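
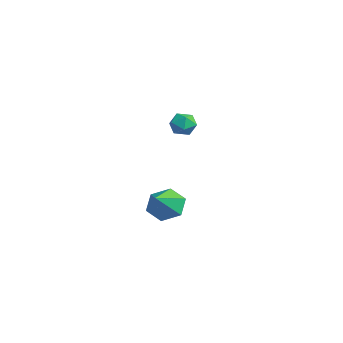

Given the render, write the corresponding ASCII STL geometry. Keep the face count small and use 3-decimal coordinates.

solid 
facet normal -0.634 0.521 -0.571
outer loop
vertex -1.671 -2.364 -4.405
vertex -2.068 -2.019 -3.65
vertex -1.358 -1.581 -4.038
endloop
endfacet
facet normal 0.908 -0.188 -0.374
outer loop
vertex -1.671 -2.364 -4.405
vertex -1.358 -1.581 -4.038
vertex -1.092 -2.821 -2.77
endloop
endfacet
facet normal -0.634 0.521 -0.572
outer loop
vertex -1.358 -1.581 -4.038
vertex -2.068 -2.019 -3.65
vertex -1.755 -1.235 -3.283
endloop
endfacet
facet normal 0.862 0.441 0.251
outer loop
vertex -1.358 -1.581 -4.038
vertex -1.755 -1.235 -3.283
vertex -1.092 -2.821 -2.77
endloop
endfacet
facet normal -0.634 0.521 -0.572
outer loop
vertex -1.755 -1.235 -3.283
vertex -2.068 -2.019 -3.65
vertex -2.465 -1.674 -2.896
endloop
endfacet
facet normal 0.244 0.389 0.888
outer loop
vertex -1.755 -1.235 -3.283
vertex -2.465 -1.674 -2.896
vertex -1.092 -2.821 -2.77
endloop
endfacet
facet normal -0.634 0.521 -0.572
outer loop
vertex -2.465 -1.674 -2.896
vertex -2.068 -2.019 -3.65
vertex -2.778 -2.457 -3.262
endloop
endfacet
facet normal -0.325 -0.291 0.900
outer loop
vertex -2.465 -1.674 -2.896
vertex -2.778 -2.457 -3.262
vertex -1.092 -2.821 -2.77
endloop
endfacet
facet normal -0.634 0.521 -0.571
outer loop
vertex -2.778 -2.457 -3.262
vertex -2.068 -2.019 -3.65
vertex -2.381 -2.802 -4.017
endloop
endfacet
facet normal -0.279 -0.920 0.274
outer loop
vertex -2.778 -2.457 -3.262
vertex -2.381 -2.802 -4.017
vertex -1.092 -2.821 -2.77
endloop
endfacet
facet normal -0.634 0.521 -0.571
outer loop
vertex -2.381 -2.802 -4.017
vertex -2.068 -2.019 -3.65
vertex -1.671 -2.364 -4.405
endloop
endfacet
facet normal 0.338 -0.869 -0.362
outer loop
vertex -2.381 -2.802 -4.017
vertex -1.671 -2.364 -4.405
vertex -1.092 -2.821 -2.77
endloop
endfacet
facet normal -0.007 0.169 0.986
outer loop
vertex 0.667 -1.807 2.427
vertex 0.508 -2.42 2.531
vertex 1.126 -2.249 2.506
endloop
endfacet
facet normal 0.461 0.596 0.658
outer loop
vertex 0.667 -1.807 2.427
vertex 1.126 -2.249 2.506
vertex 1.188 -1.798 2.054
endloop
endfacet
facet normal 0.106 0.980 0.171
outer loop
vertex 0.667 -1.807 2.427
vertex 1.188 -1.798 2.054
vertex 0.609 -1.691 1.799
endloop
endfacet
facet normal -0.581 0.789 0.199
outer loop
vertex 0.667 -1.807 2.427
vertex 0.609 -1.691 1.799
vertex 0.189 -2.075 2.094
endloop
endfacet
facet normal -0.651 0.288 0.702
outer loop
vertex 0.667 -1.807 2.427
vertex 0.189 -2.075 2.094
vertex 0.508 -2.42 2.531
endloop
endfacet
facet normal 0.932 0.184 0.312
outer loop
vertex 1.188 -1.798 2.054
vertex 1.126 -2.249 2.506
vertex 1.351 -2.405 1.926
endloop
endfacet
facet normal 0.175 -0.508 0.843
outer loop
vertex 1.126 -2.249 2.506
vertex 0.508 -2.42 2.531
vertex 0.931 -2.789 2.221
endloop
endfacet
facet normal -0.868 -0.314 0.385
outer loop
vertex 0.508 -2.42 2.531
vertex 0.189 -2.075 2.094
vertex 0.352 -2.682 1.966
endloop
endfacet
facet normal -0.755 0.498 -0.427
outer loop
vertex 0.189 -2.075 2.094
vertex 0.609 -1.691 1.799
vertex 0.414 -2.231 1.514
endloop
endfacet
facet normal 0.357 0.806 -0.472
outer loop
vertex 0.609 -1.691 1.799
vertex 1.188 -1.798 2.054
vertex 1.032 -2.06 1.489
endloop
endfacet
facet normal 0.581 -0.789 -0.199
outer loop
vertex 0.873 -2.673 1.593
vertex 1.351 -2.405 1.926
vertex 0.931 -2.789 2.221
endloop
endfacet
facet normal -0.106 -0.980 -0.171
outer loop
vertex 0.873 -2.673 1.593
vertex 0.931 -2.789 2.221
vertex 0.352 -2.682 1.966
endloop
endfacet
facet normal -0.461 -0.596 -0.658
outer loop
vertex 0.873 -2.673 1.593
vertex 0.352 -2.682 1.966
vertex 0.414 -2.231 1.514
endloop
endfacet
facet normal 0.007 -0.169 -0.986
outer loop
vertex 0.873 -2.673 1.593
vertex 0.414 -2.231 1.514
vertex 1.032 -2.06 1.489
endloop
endfacet
facet normal 0.651 -0.288 -0.702
outer loop
vertex 0.873 -2.673 1.593
vertex 1.032 -2.06 1.489
vertex 1.351 -2.405 1.926
endloop
endfacet
facet normal 0.755 -0.498 0.427
outer loop
vertex 0.931 -2.789 2.221
vertex 1.351 -2.405 1.926
vertex 1.126 -2.249 2.506
endloop
endfacet
facet normal -0.357 -0.806 0.472
outer loop
vertex 0.352 -2.682 1.966
vertex 0.931 -2.789 2.221
vertex 0.508 -2.42 2.531
endloop
endfacet
facet normal -0.932 -0.184 -0.312
outer loop
vertex 0.414 -2.231 1.514
vertex 0.352 -2.682 1.966
vertex 0.189 -2.075 2.094
endloop
endfacet
facet normal -0.175 0.508 -0.843
outer loop
vertex 1.032 -2.06 1.489
vertex 0.414 -2.231 1.514
vertex 0.609 -1.691 1.799
endloop
endfacet
facet normal 0.868 0.314 -0.385
outer loop
vertex 1.351 -2.405 1.926
vertex 1.032 -2.06 1.489
vertex 1.188 -1.798 2.054
endloop
endfacet

endsolid


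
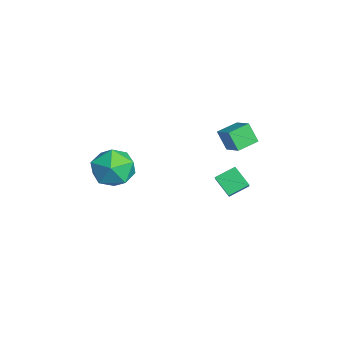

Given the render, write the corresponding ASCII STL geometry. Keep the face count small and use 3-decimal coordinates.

solid 
facet normal -0.388 -0.324 0.863
outer loop
vertex -3.12 1.374 -0.315
vertex -3.571 2.425 -0.123
vertex -4.131 1.046 -0.893
endloop
endfacet
facet normal 0.389 -0.906 -0.165
outer loop
vertex -3.689 1.415 -1.877
vertex -3.12 1.374 -0.315
vertex -4.131 1.046 -0.893
endloop
endfacet
facet normal -0.388 -0.324 0.863
outer loop
vertex -4.131 1.046 -0.893
vertex -3.571 2.425 -0.123
vertex -4.582 2.097 -0.701
endloop
endfacet
facet normal -0.836 -0.271 -0.477
outer loop
vertex -4.582 2.097 -0.701
vertex -3.689 1.415 -1.877
vertex -4.131 1.046 -0.893
endloop
endfacet
facet normal 0.836 0.271 0.477
outer loop
vertex -3.12 1.374 -0.315
vertex -3.129 2.794 -1.107
vertex -3.571 2.425 -0.123
endloop
endfacet
facet normal 0.389 -0.906 -0.165
outer loop
vertex -2.678 1.743 -1.299
vertex -3.12 1.374 -0.315
vertex -3.689 1.415 -1.877
endloop
endfacet
facet normal 0.836 0.271 0.477
outer loop
vertex -2.678 1.743 -1.299
vertex -3.129 2.794 -1.107
vertex -3.12 1.374 -0.315
endloop
endfacet
facet normal -0.389 0.906 0.165
outer loop
vertex -3.571 2.425 -0.123
vertex -3.129 2.794 -1.107
vertex -4.582 2.097 -0.701
endloop
endfacet
facet normal -0.836 -0.271 -0.477
outer loop
vertex -4.14 2.466 -1.685
vertex -3.689 1.415 -1.877
vertex -4.582 2.097 -0.701
endloop
endfacet
facet normal -0.389 0.906 0.165
outer loop
vertex -4.582 2.097 -0.701
vertex -3.129 2.794 -1.107
vertex -4.14 2.466 -1.685
endloop
endfacet
facet normal 0.388 0.324 -0.863
outer loop
vertex -4.14 2.466 -1.685
vertex -2.678 1.743 -1.299
vertex -3.689 1.415 -1.877
endloop
endfacet
facet normal 0.388 0.324 -0.863
outer loop
vertex -3.129 2.794 -1.107
vertex -2.678 1.743 -1.299
vertex -4.14 2.466 -1.685
endloop
endfacet
facet normal -0.642 -0.418 0.643
outer loop
vertex -2.134 0.52 -2.615
vertex -2.3 1.517 -2.133
vertex -3.631 0.881 -3.876
endloop
endfacet
facet normal 0.148 -0.890 -0.431
outer loop
vertex -2.86 1.383 -4.647
vertex -2.134 0.52 -2.615
vertex -3.631 0.881 -3.876
endloop
endfacet
facet normal -0.642 -0.418 0.643
outer loop
vertex -3.631 0.881 -3.876
vertex -2.3 1.517 -2.133
vertex -3.797 1.878 -3.394
endloop
endfacet
facet normal -0.752 0.181 -0.634
outer loop
vertex -3.797 1.878 -3.394
vertex -2.86 1.383 -4.647
vertex -3.631 0.881 -3.876
endloop
endfacet
facet normal 0.752 -0.181 0.634
outer loop
vertex -2.134 0.52 -2.615
vertex -1.529 2.019 -2.904
vertex -2.3 1.517 -2.133
endloop
endfacet
facet normal 0.148 -0.890 -0.431
outer loop
vertex -1.363 1.022 -3.386
vertex -2.134 0.52 -2.615
vertex -2.86 1.383 -4.647
endloop
endfacet
facet normal 0.752 -0.181 0.634
outer loop
vertex -1.363 1.022 -3.386
vertex -1.529 2.019 -2.904
vertex -2.134 0.52 -2.615
endloop
endfacet
facet normal -0.148 0.890 0.431
outer loop
vertex -2.3 1.517 -2.133
vertex -1.529 2.019 -2.904
vertex -3.797 1.878 -3.394
endloop
endfacet
facet normal -0.752 0.181 -0.634
outer loop
vertex -3.026 2.38 -4.165
vertex -2.86 1.383 -4.647
vertex -3.797 1.878 -3.394
endloop
endfacet
facet normal -0.148 0.890 0.431
outer loop
vertex -3.797 1.878 -3.394
vertex -1.529 2.019 -2.904
vertex -3.026 2.38 -4.165
endloop
endfacet
facet normal 0.642 0.418 -0.643
outer loop
vertex -3.026 2.38 -4.165
vertex -1.363 1.022 -3.386
vertex -2.86 1.383 -4.647
endloop
endfacet
facet normal 0.642 0.418 -0.643
outer loop
vertex -1.529 2.019 -2.904
vertex -1.363 1.022 -3.386
vertex -3.026 2.38 -4.165
endloop
endfacet
facet normal -0.703 0.134 0.698
outer loop
vertex -4.652 -3.14 -2.167
vertex -4.934 -4.336 -2.222
vertex -4.076 -3.941 -1.433
endloop
endfacet
facet normal -0.168 0.598 0.784
outer loop
vertex -4.652 -3.14 -2.167
vertex -4.076 -3.941 -1.433
vertex -3.44 -3.042 -1.982
endloop
endfacet
facet normal -0.107 0.977 0.183
outer loop
vertex -4.652 -3.14 -2.167
vertex -3.44 -3.042 -1.982
vertex -3.905 -2.882 -3.11
endloop
endfacet
facet normal -0.604 0.748 -0.274
outer loop
vertex -4.652 -3.14 -2.167
vertex -3.905 -2.882 -3.11
vertex -4.828 -3.681 -3.258
endloop
endfacet
facet normal -0.973 0.227 0.044
outer loop
vertex -4.652 -3.14 -2.167
vertex -4.828 -3.681 -3.258
vertex -4.934 -4.336 -2.222
endloop
endfacet
facet normal 0.435 0.225 0.872
outer loop
vertex -3.44 -3.042 -1.982
vertex -4.076 -3.941 -1.433
vertex -2.972 -4.179 -1.922
endloop
endfacet
facet normal -0.432 -0.526 0.733
outer loop
vertex -4.076 -3.941 -1.433
vertex -4.934 -4.336 -2.222
vertex -3.895 -4.978 -2.07
endloop
endfacet
facet normal -0.868 -0.375 -0.326
outer loop
vertex -4.934 -4.336 -2.222
vertex -4.828 -3.681 -3.258
vertex -4.36 -4.818 -3.198
endloop
endfacet
facet normal -0.271 0.469 -0.841
outer loop
vertex -4.828 -3.681 -3.258
vertex -3.905 -2.882 -3.11
vertex -3.724 -3.919 -3.747
endloop
endfacet
facet normal 0.534 0.840 -0.101
outer loop
vertex -3.905 -2.882 -3.11
vertex -3.44 -3.042 -1.982
vertex -2.866 -3.524 -2.958
endloop
endfacet
facet normal 0.604 -0.748 0.274
outer loop
vertex -3.148 -4.72 -3.013
vertex -2.972 -4.179 -1.922
vertex -3.895 -4.978 -2.07
endloop
endfacet
facet normal 0.107 -0.977 -0.183
outer loop
vertex -3.148 -4.72 -3.013
vertex -3.895 -4.978 -2.07
vertex -4.36 -4.818 -3.198
endloop
endfacet
facet normal 0.168 -0.598 -0.784
outer loop
vertex -3.148 -4.72 -3.013
vertex -4.36 -4.818 -3.198
vertex -3.724 -3.919 -3.747
endloop
endfacet
facet normal 0.703 -0.134 -0.698
outer loop
vertex -3.148 -4.72 -3.013
vertex -3.724 -3.919 -3.747
vertex -2.866 -3.524 -2.958
endloop
endfacet
facet normal 0.973 -0.227 -0.044
outer loop
vertex -3.148 -4.72 -3.013
vertex -2.866 -3.524 -2.958
vertex -2.972 -4.179 -1.922
endloop
endfacet
facet normal 0.271 -0.469 0.841
outer loop
vertex -3.895 -4.978 -2.07
vertex -2.972 -4.179 -1.922
vertex -4.076 -3.941 -1.433
endloop
endfacet
facet normal -0.534 -0.840 0.101
outer loop
vertex -4.36 -4.818 -3.198
vertex -3.895 -4.978 -2.07
vertex -4.934 -4.336 -2.222
endloop
endfacet
facet normal -0.435 -0.225 -0.872
outer loop
vertex -3.724 -3.919 -3.747
vertex -4.36 -4.818 -3.198
vertex -4.828 -3.681 -3.258
endloop
endfacet
facet normal 0.432 0.526 -0.733
outer loop
vertex -2.866 -3.524 -2.958
vertex -3.724 -3.919 -3.747
vertex -3.905 -2.882 -3.11
endloop
endfacet
facet normal 0.868 0.375 0.326
outer loop
vertex -2.972 -4.179 -1.922
vertex -2.866 -3.524 -2.958
vertex -3.44 -3.042 -1.982
endloop
endfacet

endsolid


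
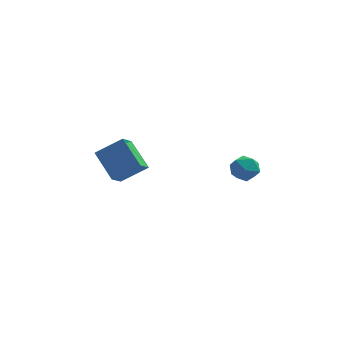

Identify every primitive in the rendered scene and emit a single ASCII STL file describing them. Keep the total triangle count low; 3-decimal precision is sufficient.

solid 
facet normal -0.671 0.428 0.605
outer loop
vertex 2.675 0.072 -2.083
vertex 2.957 -0.45 -1.401
vertex 3.343 0.355 -1.543
endloop
endfacet
facet normal -0.456 0.884 0.101
outer loop
vertex 2.675 0.072 -2.083
vertex 3.343 0.355 -1.543
vertex 3.397 0.485 -2.437
endloop
endfacet
facet normal -0.602 0.594 -0.534
outer loop
vertex 2.675 0.072 -2.083
vertex 3.397 0.485 -2.437
vertex 3.045 -0.24 -2.846
endloop
endfacet
facet normal -0.906 -0.041 -0.422
outer loop
vertex 2.675 0.072 -2.083
vertex 3.045 -0.24 -2.846
vertex 2.773 -0.818 -2.206
endloop
endfacet
facet normal -0.949 -0.143 0.282
outer loop
vertex 2.675 0.072 -2.083
vertex 2.773 -0.818 -2.206
vertex 2.957 -0.45 -1.401
endloop
endfacet
facet normal 0.252 0.955 0.154
outer loop
vertex 3.397 0.485 -2.437
vertex 3.343 0.355 -1.543
vertex 4.127 0.218 -1.974
endloop
endfacet
facet normal -0.094 0.217 0.972
outer loop
vertex 3.343 0.355 -1.543
vertex 2.957 -0.45 -1.401
vertex 3.855 -0.36 -1.334
endloop
endfacet
facet normal -0.544 -0.709 0.449
outer loop
vertex 2.957 -0.45 -1.401
vertex 2.773 -0.818 -2.206
vertex 3.503 -1.085 -1.743
endloop
endfacet
facet normal -0.475 -0.543 -0.692
outer loop
vertex 2.773 -0.818 -2.206
vertex 3.045 -0.24 -2.846
vertex 3.557 -0.955 -2.637
endloop
endfacet
facet normal 0.017 0.485 -0.874
outer loop
vertex 3.045 -0.24 -2.846
vertex 3.397 0.485 -2.437
vertex 3.943 -0.15 -2.779
endloop
endfacet
facet normal 0.906 0.041 0.422
outer loop
vertex 4.225 -0.672 -2.097
vertex 4.127 0.218 -1.974
vertex 3.855 -0.36 -1.334
endloop
endfacet
facet normal 0.602 -0.594 0.534
outer loop
vertex 4.225 -0.672 -2.097
vertex 3.855 -0.36 -1.334
vertex 3.503 -1.085 -1.743
endloop
endfacet
facet normal 0.456 -0.884 -0.101
outer loop
vertex 4.225 -0.672 -2.097
vertex 3.503 -1.085 -1.743
vertex 3.557 -0.955 -2.637
endloop
endfacet
facet normal 0.671 -0.428 -0.605
outer loop
vertex 4.225 -0.672 -2.097
vertex 3.557 -0.955 -2.637
vertex 3.943 -0.15 -2.779
endloop
endfacet
facet normal 0.949 0.143 -0.282
outer loop
vertex 4.225 -0.672 -2.097
vertex 3.943 -0.15 -2.779
vertex 4.127 0.218 -1.974
endloop
endfacet
facet normal 0.475 0.543 0.692
outer loop
vertex 3.855 -0.36 -1.334
vertex 4.127 0.218 -1.974
vertex 3.343 0.355 -1.543
endloop
endfacet
facet normal -0.017 -0.485 0.874
outer loop
vertex 3.503 -1.085 -1.743
vertex 3.855 -0.36 -1.334
vertex 2.957 -0.45 -1.401
endloop
endfacet
facet normal -0.252 -0.955 -0.154
outer loop
vertex 3.557 -0.955 -2.637
vertex 3.503 -1.085 -1.743
vertex 2.773 -0.818 -2.206
endloop
endfacet
facet normal 0.094 -0.217 -0.972
outer loop
vertex 3.943 -0.15 -2.779
vertex 3.557 -0.955 -2.637
vertex 3.045 -0.24 -2.846
endloop
endfacet
facet normal 0.544 0.709 -0.449
outer loop
vertex 4.127 0.218 -1.974
vertex 3.943 -0.15 -2.779
vertex 3.397 0.485 -2.437
endloop
endfacet
facet normal -0.823 -0.126 -0.554
outer loop
vertex -4.535 2.652 -2.972
vertex -4.156 3.662 -3.766
vertex -3.526 1.331 -4.171
endloop
endfacet
facet normal -0.283 -0.754 0.593
outer loop
vertex -2.044 1.558 -3.174
vertex -4.535 2.652 -2.972
vertex -3.526 1.331 -4.171
endloop
endfacet
facet normal -0.823 -0.126 -0.554
outer loop
vertex -3.526 1.331 -4.171
vertex -4.156 3.662 -3.766
vertex -3.146 2.341 -4.965
endloop
endfacet
facet normal 0.492 -0.645 -0.585
outer loop
vertex -3.146 2.341 -4.965
vertex -2.044 1.558 -3.174
vertex -3.526 1.331 -4.171
endloop
endfacet
facet normal -0.492 0.645 0.585
outer loop
vertex -4.535 2.652 -2.972
vertex -2.674 3.889 -2.769
vertex -4.156 3.662 -3.766
endloop
endfacet
facet normal -0.283 -0.754 0.592
outer loop
vertex -3.054 2.879 -1.975
vertex -4.535 2.652 -2.972
vertex -2.044 1.558 -3.174
endloop
endfacet
facet normal -0.492 0.645 0.585
outer loop
vertex -3.054 2.879 -1.975
vertex -2.674 3.889 -2.769
vertex -4.535 2.652 -2.972
endloop
endfacet
facet normal 0.283 0.754 -0.592
outer loop
vertex -4.156 3.662 -3.766
vertex -2.674 3.889 -2.769
vertex -3.146 2.341 -4.965
endloop
endfacet
facet normal 0.492 -0.645 -0.585
outer loop
vertex -1.665 2.568 -3.968
vertex -2.044 1.558 -3.174
vertex -3.146 2.341 -4.965
endloop
endfacet
facet normal 0.283 0.754 -0.592
outer loop
vertex -3.146 2.341 -4.965
vertex -2.674 3.889 -2.769
vertex -1.665 2.568 -3.968
endloop
endfacet
facet normal 0.823 0.127 0.554
outer loop
vertex -1.665 2.568 -3.968
vertex -3.054 2.879 -1.975
vertex -2.044 1.558 -3.174
endloop
endfacet
facet normal 0.823 0.126 0.554
outer loop
vertex -2.674 3.889 -2.769
vertex -3.054 2.879 -1.975
vertex -1.665 2.568 -3.968
endloop
endfacet

endsolid


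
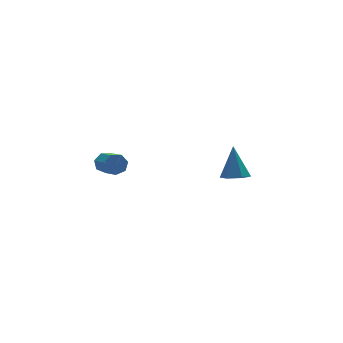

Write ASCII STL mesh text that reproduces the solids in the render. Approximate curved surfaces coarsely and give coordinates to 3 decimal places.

solid 
facet normal -0.137 -0.421 -0.897
outer loop
vertex 4.263 1.712 -3.817
vertex 3.733 1.442 -3.609
vertex 3.713 2.013 -3.874
endloop
endfacet
facet normal 0.486 0.867 -0.113
outer loop
vertex 4.263 1.712 -3.817
vertex 3.713 2.013 -3.874
vertex 3.947 2.098 -2.211
endloop
endfacet
facet normal -0.136 -0.421 -0.897
outer loop
vertex 3.713 2.013 -3.874
vertex 3.733 1.442 -3.609
vertex 3.183 1.743 -3.667
endloop
endfacet
facet normal -0.448 0.894 0.017
outer loop
vertex 3.713 2.013 -3.874
vertex 3.183 1.743 -3.667
vertex 3.947 2.098 -2.211
endloop
endfacet
facet normal -0.136 -0.421 -0.897
outer loop
vertex 3.183 1.743 -3.667
vertex 3.733 1.442 -3.609
vertex 3.203 1.172 -3.402
endloop
endfacet
facet normal -0.889 0.167 0.426
outer loop
vertex 3.183 1.743 -3.667
vertex 3.203 1.172 -3.402
vertex 3.947 2.098 -2.211
endloop
endfacet
facet normal -0.137 -0.420 -0.897
outer loop
vertex 3.203 1.172 -3.402
vertex 3.733 1.442 -3.609
vertex 3.753 0.871 -3.345
endloop
endfacet
facet normal -0.395 -0.589 0.705
outer loop
vertex 3.203 1.172 -3.402
vertex 3.753 0.871 -3.345
vertex 3.947 2.098 -2.211
endloop
endfacet
facet normal -0.137 -0.420 -0.897
outer loop
vertex 3.753 0.871 -3.345
vertex 3.733 1.442 -3.609
vertex 4.283 1.14 -3.552
endloop
endfacet
facet normal 0.538 -0.617 0.575
outer loop
vertex 3.753 0.871 -3.345
vertex 4.283 1.14 -3.552
vertex 3.947 2.098 -2.211
endloop
endfacet
facet normal -0.138 -0.420 -0.897
outer loop
vertex 4.283 1.14 -3.552
vertex 3.733 1.442 -3.609
vertex 4.263 1.712 -3.817
endloop
endfacet
facet normal 0.980 0.111 0.166
outer loop
vertex 4.283 1.14 -3.552
vertex 4.263 1.712 -3.817
vertex 3.947 2.098 -2.211
endloop
endfacet
facet normal 0.003 0.908 -0.420
outer loop
vertex -1.561 1.351 -1.683
vertex -1.879 1.514 -1.333
vertex -1.379 1.516 -1.325
endloop
endfacet
facet normal 0.908 -0.178 -0.380
outer loop
vertex -1.561 1.351 -1.683
vertex -1.379 1.516 -1.325
vertex -1.563 0.344 -1.217
endloop
endfacet
facet normal 0.908 -0.178 -0.380
outer loop
vertex -1.563 0.344 -1.217
vertex -1.379 1.516 -1.325
vertex -1.381 0.509 -0.859
endloop
endfacet
facet normal -0.001 -0.908 0.419
outer loop
vertex -1.563 0.344 -1.217
vertex -1.381 0.509 -0.859
vertex -1.881 0.506 -0.867
endloop
endfacet
facet normal 0.003 0.908 -0.420
outer loop
vertex -1.379 1.516 -1.325
vertex -1.879 1.514 -1.333
vertex -1.573 1.679 -0.974
endloop
endfacet
facet normal 0.894 0.187 0.407
outer loop
vertex -1.379 1.516 -1.325
vertex -1.573 1.679 -0.974
vertex -1.381 0.509 -0.859
endloop
endfacet
facet normal 0.893 0.187 0.408
outer loop
vertex -1.381 0.509 -0.859
vertex -1.573 1.679 -0.974
vertex -1.576 0.672 -0.507
endloop
endfacet
facet normal -0.001 -0.908 0.420
outer loop
vertex -1.381 0.509 -0.859
vertex -1.576 0.672 -0.507
vertex -1.881 0.506 -0.867
endloop
endfacet
facet normal 0.003 0.908 -0.420
outer loop
vertex -1.573 1.679 -0.974
vertex -1.879 1.514 -1.333
vertex -1.998 1.718 -0.893
endloop
endfacet
facet normal 0.207 0.411 0.888
outer loop
vertex -1.573 1.679 -0.974
vertex -1.998 1.718 -0.893
vertex -1.576 0.672 -0.507
endloop
endfacet
facet normal 0.207 0.411 0.888
outer loop
vertex -1.576 0.672 -0.507
vertex -1.998 1.718 -0.893
vertex -2.0 0.711 -0.426
endloop
endfacet
facet normal -0.003 -0.907 0.421
outer loop
vertex -1.576 0.672 -0.507
vertex -2.0 0.711 -0.426
vertex -1.881 0.506 -0.867
endloop
endfacet
facet normal 0.002 0.907 -0.420
outer loop
vertex -1.998 1.718 -0.893
vertex -1.879 1.514 -1.333
vertex -2.333 1.603 -1.143
endloop
endfacet
facet normal -0.635 0.326 0.701
outer loop
vertex -1.998 1.718 -0.893
vertex -2.333 1.603 -1.143
vertex -2.0 0.711 -0.426
endloop
endfacet
facet normal -0.637 0.325 0.700
outer loop
vertex -2.0 0.711 -0.426
vertex -2.333 1.603 -1.143
vertex -2.335 0.595 -0.677
endloop
endfacet
facet normal -0.002 -0.907 0.421
outer loop
vertex -2.0 0.711 -0.426
vertex -2.335 0.595 -0.677
vertex -1.881 0.506 -0.867
endloop
endfacet
facet normal 0.002 0.907 -0.421
outer loop
vertex -2.333 1.603 -1.143
vertex -1.879 1.514 -1.333
vertex -2.326 1.42 -1.537
endloop
endfacet
facet normal -1.000 -0.005 -0.015
outer loop
vertex -2.333 1.603 -1.143
vertex -2.326 1.42 -1.537
vertex -2.335 0.595 -0.677
endloop
endfacet
facet normal -1.000 -0.005 -0.015
outer loop
vertex -2.335 0.595 -0.677
vertex -2.326 1.42 -1.537
vertex -2.328 0.413 -1.071
endloop
endfacet
facet normal -0.002 -0.908 0.419
outer loop
vertex -2.335 0.595 -0.677
vertex -2.328 0.413 -1.071
vertex -1.881 0.506 -0.867
endloop
endfacet
facet normal 0.001 0.907 -0.421
outer loop
vertex -2.326 1.42 -1.537
vertex -1.879 1.514 -1.333
vertex -1.982 1.308 -1.777
endloop
endfacet
facet normal -0.610 -0.332 -0.720
outer loop
vertex -2.326 1.42 -1.537
vertex -1.982 1.308 -1.777
vertex -2.328 0.413 -1.071
endloop
endfacet
facet normal -0.611 -0.331 -0.719
outer loop
vertex -2.328 0.413 -1.071
vertex -1.982 1.308 -1.777
vertex -1.985 0.301 -1.311
endloop
endfacet
facet normal -0.003 -0.908 0.420
outer loop
vertex -2.328 0.413 -1.071
vertex -1.985 0.301 -1.311
vertex -1.881 0.506 -0.867
endloop
endfacet
facet normal 0.001 0.907 -0.421
outer loop
vertex -1.982 1.308 -1.777
vertex -1.879 1.514 -1.333
vertex -1.561 1.351 -1.683
endloop
endfacet
facet normal 0.238 -0.408 -0.881
outer loop
vertex -1.982 1.308 -1.777
vertex -1.561 1.351 -1.683
vertex -1.985 0.301 -1.311
endloop
endfacet
facet normal 0.238 -0.408 -0.881
outer loop
vertex -1.985 0.301 -1.311
vertex -1.561 1.351 -1.683
vertex -1.563 0.344 -1.217
endloop
endfacet
facet normal -0.001 -0.908 0.419
outer loop
vertex -1.985 0.301 -1.311
vertex -1.563 0.344 -1.217
vertex -1.881 0.506 -0.867
endloop
endfacet

endsolid


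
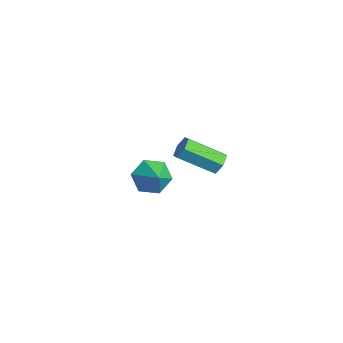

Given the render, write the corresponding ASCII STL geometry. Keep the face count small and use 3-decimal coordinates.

solid 
facet normal 0.375 0.769 -0.518
outer loop
vertex 4.346 4.126 3.575
vertex 3.838 4.192 3.305
vertex 3.941 4.475 3.8
endloop
endfacet
facet normal 0.610 0.216 0.763
outer loop
vertex 4.346 4.126 3.575
vertex 3.941 4.475 3.8
vertex 3.671 2.742 4.506
endloop
endfacet
facet normal 0.610 0.216 0.763
outer loop
vertex 3.671 2.742 4.506
vertex 3.941 4.475 3.8
vertex 3.266 3.091 4.731
endloop
endfacet
facet normal -0.375 -0.769 0.517
outer loop
vertex 3.671 2.742 4.506
vertex 3.266 3.091 4.731
vertex 3.162 2.808 4.235
endloop
endfacet
facet normal 0.376 0.769 -0.518
outer loop
vertex 3.941 4.475 3.8
vertex 3.838 4.192 3.305
vertex 3.433 4.541 3.529
endloop
endfacet
facet normal -0.301 0.629 0.717
outer loop
vertex 3.941 4.475 3.8
vertex 3.433 4.541 3.529
vertex 3.266 3.091 4.731
endloop
endfacet
facet normal -0.300 0.629 0.717
outer loop
vertex 3.266 3.091 4.731
vertex 3.433 4.541 3.529
vertex 2.757 3.157 4.46
endloop
endfacet
facet normal -0.375 -0.769 0.517
outer loop
vertex 3.266 3.091 4.731
vertex 2.757 3.157 4.46
vertex 3.162 2.808 4.235
endloop
endfacet
facet normal 0.376 0.768 -0.518
outer loop
vertex 3.433 4.541 3.529
vertex 3.838 4.192 3.305
vertex 3.329 4.258 3.034
endloop
endfacet
facet normal -0.909 0.414 -0.045
outer loop
vertex 3.433 4.541 3.529
vertex 3.329 4.258 3.034
vertex 2.757 3.157 4.46
endloop
endfacet
facet normal -0.910 0.412 -0.046
outer loop
vertex 2.757 3.157 4.46
vertex 3.329 4.258 3.034
vertex 2.654 2.874 3.965
endloop
endfacet
facet normal -0.375 -0.769 0.518
outer loop
vertex 2.757 3.157 4.46
vertex 2.654 2.874 3.965
vertex 3.162 2.808 4.235
endloop
endfacet
facet normal 0.375 0.769 -0.517
outer loop
vertex 3.329 4.258 3.034
vertex 3.838 4.192 3.305
vertex 3.734 3.909 2.809
endloop
endfacet
facet normal -0.610 -0.216 -0.763
outer loop
vertex 3.329 4.258 3.034
vertex 3.734 3.909 2.809
vertex 2.654 2.874 3.965
endloop
endfacet
facet normal -0.610 -0.216 -0.763
outer loop
vertex 2.654 2.874 3.965
vertex 3.734 3.909 2.809
vertex 3.059 2.525 3.74
endloop
endfacet
facet normal -0.375 -0.769 0.518
outer loop
vertex 2.654 2.874 3.965
vertex 3.059 2.525 3.74
vertex 3.162 2.808 4.235
endloop
endfacet
facet normal 0.375 0.769 -0.517
outer loop
vertex 3.734 3.909 2.809
vertex 3.838 4.192 3.305
vertex 4.243 3.843 3.08
endloop
endfacet
facet normal 0.300 -0.629 -0.717
outer loop
vertex 3.734 3.909 2.809
vertex 4.243 3.843 3.08
vertex 3.059 2.525 3.74
endloop
endfacet
facet normal 0.301 -0.629 -0.717
outer loop
vertex 3.059 2.525 3.74
vertex 4.243 3.843 3.08
vertex 3.567 2.459 4.011
endloop
endfacet
facet normal -0.376 -0.769 0.518
outer loop
vertex 3.059 2.525 3.74
vertex 3.567 2.459 4.011
vertex 3.162 2.808 4.235
endloop
endfacet
facet normal 0.375 0.769 -0.518
outer loop
vertex 4.243 3.843 3.08
vertex 3.838 4.192 3.305
vertex 4.346 4.126 3.575
endloop
endfacet
facet normal 0.910 -0.413 0.047
outer loop
vertex 4.243 3.843 3.08
vertex 4.346 4.126 3.575
vertex 3.567 2.459 4.011
endloop
endfacet
facet normal 0.910 -0.413 0.045
outer loop
vertex 3.567 2.459 4.011
vertex 4.346 4.126 3.575
vertex 3.671 2.742 4.506
endloop
endfacet
facet normal -0.376 -0.768 0.518
outer loop
vertex 3.567 2.459 4.011
vertex 3.671 2.742 4.506
vertex 3.162 2.808 4.235
endloop
endfacet
facet normal -0.829 0.040 -0.558
outer loop
vertex -1.193 3.673 -2.233
vertex -1.722 3.525 -1.457
vertex -1.502 4.411 -1.72
endloop
endfacet
facet normal 0.842 0.497 -0.208
outer loop
vertex -1.193 3.673 -2.233
vertex -1.502 4.411 -1.72
vertex -0.718 3.475 -0.783
endloop
endfacet
facet normal -0.830 0.041 -0.557
outer loop
vertex -1.502 4.411 -1.72
vertex -1.722 3.525 -1.457
vertex -2.03 4.263 -0.944
endloop
endfacet
facet normal 0.423 0.793 0.439
outer loop
vertex -1.502 4.411 -1.72
vertex -2.03 4.263 -0.944
vertex -0.718 3.475 -0.783
endloop
endfacet
facet normal -0.829 0.041 -0.557
outer loop
vertex -2.03 4.263 -0.944
vertex -1.722 3.525 -1.457
vertex -2.25 3.377 -0.682
endloop
endfacet
facet normal 0.046 0.273 0.961
outer loop
vertex -2.03 4.263 -0.944
vertex -2.25 3.377 -0.682
vertex -0.718 3.475 -0.783
endloop
endfacet
facet normal -0.829 0.041 -0.557
outer loop
vertex -2.25 3.377 -0.682
vertex -1.722 3.525 -1.457
vertex -1.942 2.639 -1.194
endloop
endfacet
facet normal 0.090 -0.542 0.835
outer loop
vertex -2.25 3.377 -0.682
vertex -1.942 2.639 -1.194
vertex -0.718 3.475 -0.783
endloop
endfacet
facet normal -0.830 0.041 -0.557
outer loop
vertex -1.942 2.639 -1.194
vertex -1.722 3.525 -1.457
vertex -1.414 2.787 -1.97
endloop
endfacet
facet normal 0.510 -0.839 0.187
outer loop
vertex -1.942 2.639 -1.194
vertex -1.414 2.787 -1.97
vertex -0.718 3.475 -0.783
endloop
endfacet
facet normal -0.829 0.041 -0.557
outer loop
vertex -1.414 2.787 -1.97
vertex -1.722 3.525 -1.457
vertex -1.193 3.673 -2.233
endloop
endfacet
facet normal 0.886 -0.320 -0.334
outer loop
vertex -1.414 2.787 -1.97
vertex -1.193 3.673 -2.233
vertex -0.718 3.475 -0.783
endloop
endfacet

endsolid


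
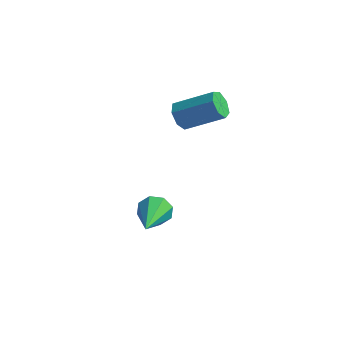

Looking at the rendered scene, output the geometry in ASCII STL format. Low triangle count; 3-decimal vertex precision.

solid 
facet normal -0.844 -0.220 -0.489
outer loop
vertex 1.712 -0.722 1.662
vertex 1.387 -0.396 2.077
vertex 1.643 -0.201 1.547
endloop
endfacet
facet normal 0.520 -0.118 -0.846
outer loop
vertex 1.712 -0.722 1.662
vertex 1.643 -0.201 1.547
vertex 3.139 -0.349 2.488
endloop
endfacet
facet normal 0.520 -0.117 -0.846
outer loop
vertex 3.139 -0.349 2.488
vertex 1.643 -0.201 1.547
vertex 3.069 0.172 2.373
endloop
endfacet
facet normal 0.844 0.221 0.489
outer loop
vertex 3.139 -0.349 2.488
vertex 3.069 0.172 2.373
vertex 2.813 -0.024 2.903
endloop
endfacet
facet normal -0.844 -0.221 -0.489
outer loop
vertex 1.643 -0.201 1.547
vertex 1.387 -0.396 2.077
vertex 1.38 0.173 1.832
endloop
endfacet
facet normal 0.223 0.685 -0.694
outer loop
vertex 1.643 -0.201 1.547
vertex 1.38 0.173 1.832
vertex 3.069 0.172 2.373
endloop
endfacet
facet normal 0.223 0.685 -0.694
outer loop
vertex 3.069 0.172 2.373
vertex 1.38 0.173 1.832
vertex 2.806 0.546 2.658
endloop
endfacet
facet normal 0.844 0.221 0.489
outer loop
vertex 3.069 0.172 2.373
vertex 2.806 0.546 2.658
vertex 2.813 -0.024 2.903
endloop
endfacet
facet normal -0.844 -0.221 -0.488
outer loop
vertex 1.38 0.173 1.832
vertex 1.387 -0.396 2.077
vertex 1.123 0.118 2.301
endloop
endfacet
facet normal -0.243 0.970 -0.019
outer loop
vertex 1.38 0.173 1.832
vertex 1.123 0.118 2.301
vertex 2.806 0.546 2.658
endloop
endfacet
facet normal -0.243 0.970 -0.019
outer loop
vertex 2.806 0.546 2.658
vertex 1.123 0.118 2.301
vertex 2.549 0.491 3.127
endloop
endfacet
facet normal 0.844 0.220 0.488
outer loop
vertex 2.806 0.546 2.658
vertex 2.549 0.491 3.127
vertex 2.813 -0.024 2.903
endloop
endfacet
facet normal -0.844 -0.220 -0.490
outer loop
vertex 1.123 0.118 2.301
vertex 1.387 -0.396 2.077
vertex 1.064 -0.324 2.601
endloop
endfacet
facet normal -0.525 0.525 0.670
outer loop
vertex 1.123 0.118 2.301
vertex 1.064 -0.324 2.601
vertex 2.549 0.491 3.127
endloop
endfacet
facet normal -0.525 0.525 0.670
outer loop
vertex 2.549 0.491 3.127
vertex 1.064 -0.324 2.601
vertex 2.49 0.048 3.428
endloop
endfacet
facet normal 0.844 0.220 0.489
outer loop
vertex 2.549 0.491 3.127
vertex 2.49 0.048 3.428
vertex 2.813 -0.024 2.903
endloop
endfacet
facet normal -0.843 -0.221 -0.489
outer loop
vertex 1.064 -0.324 2.601
vertex 1.387 -0.396 2.077
vertex 1.249 -0.821 2.507
endloop
endfacet
facet normal -0.413 -0.315 0.854
outer loop
vertex 1.064 -0.324 2.601
vertex 1.249 -0.821 2.507
vertex 2.49 0.048 3.428
endloop
endfacet
facet normal -0.412 -0.317 0.854
outer loop
vertex 2.49 0.048 3.428
vertex 1.249 -0.821 2.507
vertex 2.675 -0.448 3.333
endloop
endfacet
facet normal 0.844 0.221 0.489
outer loop
vertex 2.49 0.048 3.428
vertex 2.675 -0.448 3.333
vertex 2.813 -0.024 2.903
endloop
endfacet
facet normal -0.844 -0.220 -0.489
outer loop
vertex 1.249 -0.821 2.507
vertex 1.387 -0.396 2.077
vertex 1.537 -0.998 2.089
endloop
endfacet
facet normal 0.011 -0.918 0.396
outer loop
vertex 1.249 -0.821 2.507
vertex 1.537 -0.998 2.089
vertex 2.675 -0.448 3.333
endloop
endfacet
facet normal 0.011 -0.918 0.396
outer loop
vertex 2.675 -0.448 3.333
vertex 1.537 -0.998 2.089
vertex 2.963 -0.625 2.915
endloop
endfacet
facet normal 0.844 0.220 0.488
outer loop
vertex 2.675 -0.448 3.333
vertex 2.963 -0.625 2.915
vertex 2.813 -0.024 2.903
endloop
endfacet
facet normal -0.844 -0.220 -0.488
outer loop
vertex 1.537 -0.998 2.089
vertex 1.387 -0.396 2.077
vertex 1.712 -0.722 1.662
endloop
endfacet
facet normal 0.426 -0.829 -0.361
outer loop
vertex 1.537 -0.998 2.089
vertex 1.712 -0.722 1.662
vertex 2.963 -0.625 2.915
endloop
endfacet
facet normal 0.426 -0.830 -0.361
outer loop
vertex 2.963 -0.625 2.915
vertex 1.712 -0.722 1.662
vertex 3.139 -0.349 2.488
endloop
endfacet
facet normal 0.843 0.220 0.490
outer loop
vertex 2.963 -0.625 2.915
vertex 3.139 -0.349 2.488
vertex 2.813 -0.024 2.903
endloop
endfacet
facet normal -0.251 0.908 -0.336
outer loop
vertex 1.442 -1.953 -1.354
vertex 1.218 -2.23 -1.934
vertex 0.938 -2.084 -1.331
endloop
endfacet
facet normal 0.027 0.070 0.997
outer loop
vertex 1.442 -1.953 -1.354
vertex 0.938 -2.084 -1.331
vertex 1.762 -4.19 -1.206
endloop
endfacet
facet normal -0.253 0.907 -0.337
outer loop
vertex 0.938 -2.084 -1.331
vertex 1.218 -2.23 -1.934
vertex 0.599 -2.301 -1.661
endloop
endfacet
facet normal -0.617 -0.196 0.762
outer loop
vertex 0.938 -2.084 -1.331
vertex 0.599 -2.301 -1.661
vertex 1.762 -4.19 -1.206
endloop
endfacet
facet normal -0.252 0.907 -0.336
outer loop
vertex 0.599 -2.301 -1.661
vertex 1.218 -2.23 -1.934
vertex 0.622 -2.476 -2.151
endloop
endfacet
facet normal -0.858 -0.495 0.137
outer loop
vertex 0.599 -2.301 -1.661
vertex 0.622 -2.476 -2.151
vertex 1.762 -4.19 -1.206
endloop
endfacet
facet normal -0.252 0.907 -0.337
outer loop
vertex 0.622 -2.476 -2.151
vertex 1.218 -2.23 -1.934
vertex 0.995 -2.507 -2.513
endloop
endfacet
facet normal -0.555 -0.653 -0.516
outer loop
vertex 0.622 -2.476 -2.151
vertex 0.995 -2.507 -2.513
vertex 1.762 -4.19 -1.206
endloop
endfacet
facet normal -0.252 0.907 -0.337
outer loop
vertex 0.995 -2.507 -2.513
vertex 1.218 -2.23 -1.934
vertex 1.498 -2.376 -2.536
endloop
endfacet
facet normal 0.113 -0.577 -0.809
outer loop
vertex 0.995 -2.507 -2.513
vertex 1.498 -2.376 -2.536
vertex 1.762 -4.19 -1.206
endloop
endfacet
facet normal -0.252 0.907 -0.337
outer loop
vertex 1.498 -2.376 -2.536
vertex 1.218 -2.23 -1.934
vertex 1.837 -2.159 -2.206
endloop
endfacet
facet normal 0.758 -0.311 -0.574
outer loop
vertex 1.498 -2.376 -2.536
vertex 1.837 -2.159 -2.206
vertex 1.762 -4.19 -1.206
endloop
endfacet
facet normal -0.252 0.907 -0.337
outer loop
vertex 1.837 -2.159 -2.206
vertex 1.218 -2.23 -1.934
vertex 1.814 -1.984 -1.717
endloop
endfacet
facet normal 0.999 -0.012 0.051
outer loop
vertex 1.837 -2.159 -2.206
vertex 1.814 -1.984 -1.717
vertex 1.762 -4.19 -1.206
endloop
endfacet
facet normal -0.252 0.907 -0.336
outer loop
vertex 1.814 -1.984 -1.717
vertex 1.218 -2.23 -1.934
vertex 1.442 -1.953 -1.354
endloop
endfacet
facet normal 0.697 0.146 0.702
outer loop
vertex 1.814 -1.984 -1.717
vertex 1.442 -1.953 -1.354
vertex 1.762 -4.19 -1.206
endloop
endfacet

endsolid


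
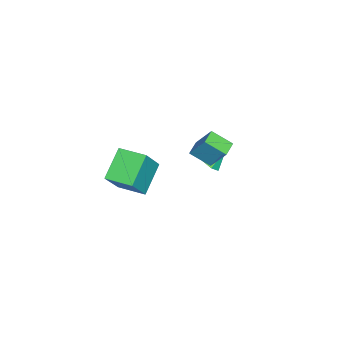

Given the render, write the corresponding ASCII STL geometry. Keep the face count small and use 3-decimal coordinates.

solid 
facet normal -0.567 0.113 -0.816
outer loop
vertex 1.831 -1.345 0.031
vertex 2.028 0.321 0.124
vertex 3.527 -1.478 -1.166
endloop
endfacet
facet normal -0.117 -0.992 -0.055
outer loop
vertex 4.752 -1.721 0.596
vertex 1.831 -1.345 0.031
vertex 3.527 -1.478 -1.166
endloop
endfacet
facet normal -0.567 0.112 -0.816
outer loop
vertex 3.527 -1.478 -1.166
vertex 2.028 0.321 0.124
vertex 3.723 0.188 -1.073
endloop
endfacet
facet normal 0.815 -0.064 -0.576
outer loop
vertex 3.723 0.188 -1.073
vertex 4.752 -1.721 0.596
vertex 3.527 -1.478 -1.166
endloop
endfacet
facet normal -0.815 0.064 0.576
outer loop
vertex 1.831 -1.345 0.031
vertex 3.253 0.078 1.886
vertex 2.028 0.321 0.124
endloop
endfacet
facet normal -0.117 -0.992 -0.055
outer loop
vertex 3.057 -1.588 1.793
vertex 1.831 -1.345 0.031
vertex 4.752 -1.721 0.596
endloop
endfacet
facet normal -0.815 0.064 0.576
outer loop
vertex 3.057 -1.588 1.793
vertex 3.253 0.078 1.886
vertex 1.831 -1.345 0.031
endloop
endfacet
facet normal 0.117 0.992 0.055
outer loop
vertex 2.028 0.321 0.124
vertex 3.253 0.078 1.886
vertex 3.723 0.188 -1.073
endloop
endfacet
facet normal 0.815 -0.064 -0.576
outer loop
vertex 4.949 -0.055 0.689
vertex 4.752 -1.721 0.596
vertex 3.723 0.188 -1.073
endloop
endfacet
facet normal 0.117 0.992 0.055
outer loop
vertex 3.723 0.188 -1.073
vertex 3.253 0.078 1.886
vertex 4.949 -0.055 0.689
endloop
endfacet
facet normal 0.567 -0.113 0.816
outer loop
vertex 4.949 -0.055 0.689
vertex 3.057 -1.588 1.793
vertex 4.752 -1.721 0.596
endloop
endfacet
facet normal 0.567 -0.112 0.816
outer loop
vertex 3.253 0.078 1.886
vertex 3.057 -1.588 1.793
vertex 4.949 -0.055 0.689
endloop
endfacet
facet normal -0.986 0.039 0.164
outer loop
vertex -2.583 0.729 -1.746
vertex -2.273 1.756 -0.13
vertex -2.663 1.983 -2.528
endloop
endfacet
facet normal -0.159 -0.530 -0.833
outer loop
vertex -1.687 1.944 -2.69
vertex -2.583 0.729 -1.746
vertex -2.663 1.983 -2.528
endloop
endfacet
facet normal -0.986 0.039 0.164
outer loop
vertex -2.663 1.983 -2.528
vertex -2.273 1.756 -0.13
vertex -2.353 3.01 -0.911
endloop
endfacet
facet normal -0.054 0.848 -0.528
outer loop
vertex -2.353 3.01 -0.911
vertex -1.687 1.944 -2.69
vertex -2.663 1.983 -2.528
endloop
endfacet
facet normal 0.054 -0.847 0.528
outer loop
vertex -2.583 0.729 -1.746
vertex -1.297 1.717 -0.292
vertex -2.273 1.756 -0.13
endloop
endfacet
facet normal -0.160 -0.529 -0.833
outer loop
vertex -1.607 0.69 -1.909
vertex -2.583 0.729 -1.746
vertex -1.687 1.944 -2.69
endloop
endfacet
facet normal 0.054 -0.848 0.528
outer loop
vertex -1.607 0.69 -1.909
vertex -1.297 1.717 -0.292
vertex -2.583 0.729 -1.746
endloop
endfacet
facet normal 0.159 0.529 0.833
outer loop
vertex -2.273 1.756 -0.13
vertex -1.297 1.717 -0.292
vertex -2.353 3.01 -0.911
endloop
endfacet
facet normal -0.054 0.847 -0.528
outer loop
vertex -1.377 2.971 -1.074
vertex -1.687 1.944 -2.69
vertex -2.353 3.01 -0.911
endloop
endfacet
facet normal 0.160 0.530 0.833
outer loop
vertex -2.353 3.01 -0.911
vertex -1.297 1.717 -0.292
vertex -1.377 2.971 -1.074
endloop
endfacet
facet normal 0.986 -0.039 -0.164
outer loop
vertex -1.377 2.971 -1.074
vertex -1.607 0.69 -1.909
vertex -1.687 1.944 -2.69
endloop
endfacet
facet normal 0.986 -0.039 -0.164
outer loop
vertex -1.297 1.717 -0.292
vertex -1.607 0.69 -1.909
vertex -1.377 2.971 -1.074
endloop
endfacet
facet normal 0.503 -0.512 -0.697
outer loop
vertex -2.926 1.545 -4.133
vertex -3.533 1.207 -4.323
vertex -3.349 1.825 -4.644
endloop
endfacet
facet normal 0.392 0.904 0.171
outer loop
vertex -2.926 1.545 -4.133
vertex -3.349 1.825 -4.644
vertex -4.287 1.973 -3.277
endloop
endfacet
facet normal 0.503 -0.512 -0.697
outer loop
vertex -3.349 1.825 -4.644
vertex -3.533 1.207 -4.323
vertex -3.956 1.487 -4.834
endloop
endfacet
facet normal -0.371 0.861 -0.348
outer loop
vertex -3.349 1.825 -4.644
vertex -3.956 1.487 -4.834
vertex -4.287 1.973 -3.277
endloop
endfacet
facet normal 0.503 -0.512 -0.697
outer loop
vertex -3.956 1.487 -4.834
vertex -3.533 1.207 -4.323
vertex -4.14 0.869 -4.513
endloop
endfacet
facet normal -0.956 0.154 -0.251
outer loop
vertex -3.956 1.487 -4.834
vertex -4.14 0.869 -4.513
vertex -4.287 1.973 -3.277
endloop
endfacet
facet normal 0.503 -0.511 -0.697
outer loop
vertex -4.14 0.869 -4.513
vertex -3.533 1.207 -4.323
vertex -3.716 0.589 -4.002
endloop
endfacet
facet normal -0.778 -0.512 0.365
outer loop
vertex -4.14 0.869 -4.513
vertex -3.716 0.589 -4.002
vertex -4.287 1.973 -3.277
endloop
endfacet
facet normal 0.503 -0.511 -0.697
outer loop
vertex -3.716 0.589 -4.002
vertex -3.533 1.207 -4.323
vertex -3.11 0.927 -3.812
endloop
endfacet
facet normal -0.015 -0.469 0.883
outer loop
vertex -3.716 0.589 -4.002
vertex -3.11 0.927 -3.812
vertex -4.287 1.973 -3.277
endloop
endfacet
facet normal 0.503 -0.512 -0.697
outer loop
vertex -3.11 0.927 -3.812
vertex -3.533 1.207 -4.323
vertex -2.926 1.545 -4.133
endloop
endfacet
facet normal 0.570 0.239 0.786
outer loop
vertex -3.11 0.927 -3.812
vertex -2.926 1.545 -4.133
vertex -4.287 1.973 -3.277
endloop
endfacet

endsolid


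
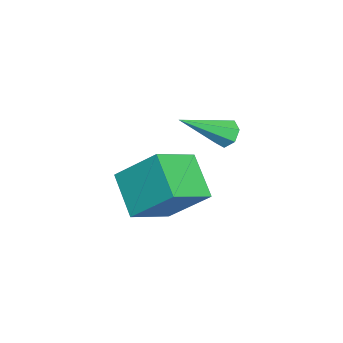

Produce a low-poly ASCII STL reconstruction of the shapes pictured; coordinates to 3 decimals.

solid 
facet normal -0.499 0.654 -0.568
outer loop
vertex -1.115 2.969 3.344
vertex -1.551 2.67 3.383
vertex -1.392 3.065 3.698
endloop
endfacet
facet normal 0.722 0.553 0.415
outer loop
vertex -1.115 2.969 3.344
vertex -1.392 3.065 3.698
vertex -0.569 1.39 4.497
endloop
endfacet
facet normal -0.500 0.654 -0.568
outer loop
vertex -1.392 3.065 3.698
vertex -1.551 2.67 3.383
vertex -1.789 2.863 3.815
endloop
endfacet
facet normal 0.037 0.445 0.895
outer loop
vertex -1.392 3.065 3.698
vertex -1.789 2.863 3.815
vertex -0.569 1.39 4.497
endloop
endfacet
facet normal -0.501 0.653 -0.568
outer loop
vertex -1.789 2.863 3.815
vertex -1.551 2.67 3.383
vertex -2.006 2.515 3.606
endloop
endfacet
facet normal -0.587 -0.115 0.801
outer loop
vertex -1.789 2.863 3.815
vertex -2.006 2.515 3.606
vertex -0.569 1.39 4.497
endloop
endfacet
facet normal -0.501 0.652 -0.569
outer loop
vertex -2.006 2.515 3.606
vertex -1.551 2.67 3.383
vertex -1.88 2.284 3.23
endloop
endfacet
facet normal -0.679 -0.705 0.205
outer loop
vertex -2.006 2.515 3.606
vertex -1.88 2.284 3.23
vertex -0.569 1.39 4.497
endloop
endfacet
facet normal -0.500 0.652 -0.570
outer loop
vertex -1.88 2.284 3.23
vertex -1.551 2.67 3.383
vertex -1.506 2.342 2.968
endloop
endfacet
facet normal -0.173 -0.880 -0.442
outer loop
vertex -1.88 2.284 3.23
vertex -1.506 2.342 2.968
vertex -0.569 1.39 4.497
endloop
endfacet
facet normal -0.501 0.652 -0.569
outer loop
vertex -1.506 2.342 2.968
vertex -1.551 2.67 3.383
vertex -1.166 2.648 3.019
endloop
endfacet
facet normal 0.556 -0.508 -0.657
outer loop
vertex -1.506 2.342 2.968
vertex -1.166 2.648 3.019
vertex -0.569 1.39 4.497
endloop
endfacet
facet normal -0.499 0.654 -0.568
outer loop
vertex -1.166 2.648 3.019
vertex -1.551 2.67 3.383
vertex -1.115 2.969 3.344
endloop
endfacet
facet normal 0.953 0.128 -0.276
outer loop
vertex -1.166 2.648 3.019
vertex -1.115 2.969 3.344
vertex -0.569 1.39 4.497
endloop
endfacet
facet normal -0.703 0.562 -0.437
outer loop
vertex 0.578 2.019 3.84
vertex 1.678 2.673 2.912
vertex 0.318 0.765 2.647
endloop
endfacet
facet normal -0.696 -0.414 0.587
outer loop
vertex 1.442 -0.133 3.348
vertex 0.578 2.019 3.84
vertex 0.318 0.765 2.647
endloop
endfacet
facet normal -0.702 0.561 -0.437
outer loop
vertex 0.318 0.765 2.647
vertex 1.678 2.673 2.912
vertex 1.418 1.419 1.72
endloop
endfacet
facet normal -0.148 -0.717 -0.681
outer loop
vertex 1.418 1.419 1.72
vertex 1.442 -0.133 3.348
vertex 0.318 0.765 2.647
endloop
endfacet
facet normal 0.148 0.717 0.681
outer loop
vertex 0.578 2.019 3.84
vertex 2.802 1.775 3.613
vertex 1.678 2.673 2.912
endloop
endfacet
facet normal -0.696 -0.414 0.587
outer loop
vertex 1.702 1.121 4.54
vertex 0.578 2.019 3.84
vertex 1.442 -0.133 3.348
endloop
endfacet
facet normal 0.148 0.717 0.681
outer loop
vertex 1.702 1.121 4.54
vertex 2.802 1.775 3.613
vertex 0.578 2.019 3.84
endloop
endfacet
facet normal 0.696 0.413 -0.587
outer loop
vertex 1.678 2.673 2.912
vertex 2.802 1.775 3.613
vertex 1.418 1.419 1.72
endloop
endfacet
facet normal -0.148 -0.717 -0.681
outer loop
vertex 2.542 0.521 2.42
vertex 1.442 -0.133 3.348
vertex 1.418 1.419 1.72
endloop
endfacet
facet normal 0.696 0.414 -0.587
outer loop
vertex 1.418 1.419 1.72
vertex 2.802 1.775 3.613
vertex 2.542 0.521 2.42
endloop
endfacet
facet normal 0.703 -0.561 0.437
outer loop
vertex 2.542 0.521 2.42
vertex 1.702 1.121 4.54
vertex 1.442 -0.133 3.348
endloop
endfacet
facet normal 0.702 -0.562 0.437
outer loop
vertex 2.802 1.775 3.613
vertex 1.702 1.121 4.54
vertex 2.542 0.521 2.42
endloop
endfacet

endsolid


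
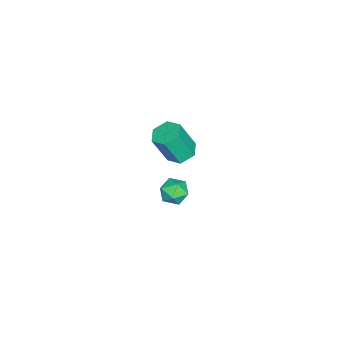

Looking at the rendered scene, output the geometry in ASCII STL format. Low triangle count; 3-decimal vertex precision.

solid 
facet normal -0.168 0.729 0.664
outer loop
vertex -2.476 2.797 -3.268
vertex -3.33 2.385 -3.032
vertex -2.517 2.134 -2.55
endloop
endfacet
facet normal 0.531 0.607 0.591
outer loop
vertex -2.476 2.797 -3.268
vertex -2.517 2.134 -2.55
vertex -1.78 2.114 -3.192
endloop
endfacet
facet normal 0.703 0.705 -0.094
outer loop
vertex -2.476 2.797 -3.268
vertex -1.78 2.114 -3.192
vertex -2.137 2.352 -4.07
endloop
endfacet
facet normal 0.110 0.888 -0.446
outer loop
vertex -2.476 2.797 -3.268
vertex -2.137 2.352 -4.07
vertex -3.095 2.52 -3.971
endloop
endfacet
facet normal -0.429 0.903 0.022
outer loop
vertex -2.476 2.797 -3.268
vertex -3.095 2.52 -3.971
vertex -3.33 2.385 -3.032
endloop
endfacet
facet normal 0.654 -0.078 0.753
outer loop
vertex -1.78 2.114 -3.192
vertex -2.517 2.134 -2.55
vertex -2.205 1.28 -2.909
endloop
endfacet
facet normal -0.478 0.121 0.870
outer loop
vertex -2.517 2.134 -2.55
vertex -3.33 2.385 -3.032
vertex -3.163 1.448 -2.81
endloop
endfacet
facet normal -0.900 0.402 -0.168
outer loop
vertex -3.33 2.385 -3.032
vertex -3.095 2.52 -3.971
vertex -3.52 1.686 -3.688
endloop
endfacet
facet normal -0.029 0.378 -0.925
outer loop
vertex -3.095 2.52 -3.971
vertex -2.137 2.352 -4.07
vertex -2.783 1.666 -4.33
endloop
endfacet
facet normal 0.931 0.081 -0.356
outer loop
vertex -2.137 2.352 -4.07
vertex -1.78 2.114 -3.192
vertex -1.97 1.415 -3.848
endloop
endfacet
facet normal -0.110 -0.888 0.446
outer loop
vertex -2.824 1.003 -3.612
vertex -2.205 1.28 -2.909
vertex -3.163 1.448 -2.81
endloop
endfacet
facet normal -0.703 -0.705 0.094
outer loop
vertex -2.824 1.003 -3.612
vertex -3.163 1.448 -2.81
vertex -3.52 1.686 -3.688
endloop
endfacet
facet normal -0.531 -0.607 -0.591
outer loop
vertex -2.824 1.003 -3.612
vertex -3.52 1.686 -3.688
vertex -2.783 1.666 -4.33
endloop
endfacet
facet normal 0.168 -0.729 -0.664
outer loop
vertex -2.824 1.003 -3.612
vertex -2.783 1.666 -4.33
vertex -1.97 1.415 -3.848
endloop
endfacet
facet normal 0.429 -0.903 -0.022
outer loop
vertex -2.824 1.003 -3.612
vertex -1.97 1.415 -3.848
vertex -2.205 1.28 -2.909
endloop
endfacet
facet normal 0.029 -0.378 0.925
outer loop
vertex -3.163 1.448 -2.81
vertex -2.205 1.28 -2.909
vertex -2.517 2.134 -2.55
endloop
endfacet
facet normal -0.931 -0.081 0.356
outer loop
vertex -3.52 1.686 -3.688
vertex -3.163 1.448 -2.81
vertex -3.33 2.385 -3.032
endloop
endfacet
facet normal -0.654 0.078 -0.753
outer loop
vertex -2.783 1.666 -4.33
vertex -3.52 1.686 -3.688
vertex -3.095 2.52 -3.971
endloop
endfacet
facet normal 0.478 -0.121 -0.870
outer loop
vertex -1.97 1.415 -3.848
vertex -2.783 1.666 -4.33
vertex -2.137 2.352 -4.07
endloop
endfacet
facet normal 0.900 -0.402 0.168
outer loop
vertex -2.205 1.28 -2.909
vertex -1.97 1.415 -3.848
vertex -1.78 2.114 -3.192
endloop
endfacet
facet normal -0.202 0.359 -0.911
outer loop
vertex 0.334 3.179 2.592
vertex -0.564 2.97 2.709
vertex -0.244 3.804 2.967
endloop
endfacet
facet normal 0.757 0.648 0.087
outer loop
vertex 0.334 3.179 2.592
vertex -0.244 3.804 2.967
vertex 0.763 2.42 4.513
endloop
endfacet
facet normal 0.757 0.648 0.087
outer loop
vertex 0.763 2.42 4.513
vertex -0.244 3.804 2.967
vertex 0.185 3.044 4.889
endloop
endfacet
facet normal 0.204 -0.360 0.910
outer loop
vertex 0.763 2.42 4.513
vertex 0.185 3.044 4.889
vertex -0.136 2.21 4.631
endloop
endfacet
facet normal -0.204 0.360 -0.910
outer loop
vertex -0.244 3.804 2.967
vertex -0.564 2.97 2.709
vertex -1.142 3.594 3.085
endloop
endfacet
facet normal -0.160 0.905 0.394
outer loop
vertex -0.244 3.804 2.967
vertex -1.142 3.594 3.085
vertex 0.185 3.044 4.889
endloop
endfacet
facet normal -0.159 0.905 0.393
outer loop
vertex 0.185 3.044 4.889
vertex -1.142 3.594 3.085
vertex -0.713 2.835 5.006
endloop
endfacet
facet normal 0.202 -0.360 0.911
outer loop
vertex 0.185 3.044 4.889
vertex -0.713 2.835 5.006
vertex -0.136 2.21 4.631
endloop
endfacet
facet normal -0.204 0.360 -0.910
outer loop
vertex -1.142 3.594 3.085
vertex -0.564 2.97 2.709
vertex -1.463 2.76 2.827
endloop
endfacet
facet normal -0.916 0.258 0.307
outer loop
vertex -1.142 3.594 3.085
vertex -1.463 2.76 2.827
vertex -0.713 2.835 5.006
endloop
endfacet
facet normal -0.916 0.258 0.307
outer loop
vertex -0.713 2.835 5.006
vertex -1.463 2.76 2.827
vertex -1.034 2.001 4.748
endloop
endfacet
facet normal 0.202 -0.360 0.911
outer loop
vertex -0.713 2.835 5.006
vertex -1.034 2.001 4.748
vertex -0.136 2.21 4.631
endloop
endfacet
facet normal -0.204 0.360 -0.910
outer loop
vertex -1.463 2.76 2.827
vertex -0.564 2.97 2.709
vertex -0.885 2.136 2.451
endloop
endfacet
facet normal -0.756 -0.648 -0.087
outer loop
vertex -1.463 2.76 2.827
vertex -0.885 2.136 2.451
vertex -1.034 2.001 4.748
endloop
endfacet
facet normal -0.757 -0.648 -0.087
outer loop
vertex -1.034 2.001 4.748
vertex -0.885 2.136 2.451
vertex -0.456 1.376 4.373
endloop
endfacet
facet normal 0.202 -0.359 0.911
outer loop
vertex -1.034 2.001 4.748
vertex -0.456 1.376 4.373
vertex -0.136 2.21 4.631
endloop
endfacet
facet normal -0.202 0.360 -0.911
outer loop
vertex -0.885 2.136 2.451
vertex -0.564 2.97 2.709
vertex 0.013 2.345 2.334
endloop
endfacet
facet normal 0.159 -0.905 -0.394
outer loop
vertex -0.885 2.136 2.451
vertex 0.013 2.345 2.334
vertex -0.456 1.376 4.373
endloop
endfacet
facet normal 0.160 -0.905 -0.393
outer loop
vertex -0.456 1.376 4.373
vertex 0.013 2.345 2.334
vertex 0.442 1.586 4.255
endloop
endfacet
facet normal 0.204 -0.360 0.910
outer loop
vertex -0.456 1.376 4.373
vertex 0.442 1.586 4.255
vertex -0.136 2.21 4.631
endloop
endfacet
facet normal -0.202 0.360 -0.911
outer loop
vertex 0.013 2.345 2.334
vertex -0.564 2.97 2.709
vertex 0.334 3.179 2.592
endloop
endfacet
facet normal 0.916 -0.258 -0.307
outer loop
vertex 0.013 2.345 2.334
vertex 0.334 3.179 2.592
vertex 0.442 1.586 4.255
endloop
endfacet
facet normal 0.916 -0.258 -0.307
outer loop
vertex 0.442 1.586 4.255
vertex 0.334 3.179 2.592
vertex 0.763 2.42 4.513
endloop
endfacet
facet normal 0.204 -0.360 0.910
outer loop
vertex 0.442 1.586 4.255
vertex 0.763 2.42 4.513
vertex -0.136 2.21 4.631
endloop
endfacet

endsolid


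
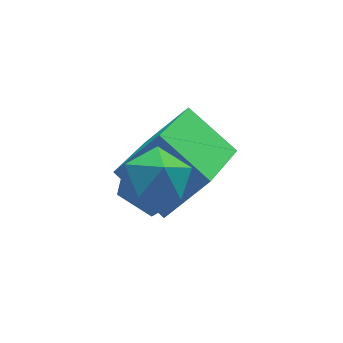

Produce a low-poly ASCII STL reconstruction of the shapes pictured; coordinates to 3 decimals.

solid 
facet normal -0.087 0.248 0.965
outer loop
vertex -3.175 -1.026 4.303
vertex -2.621 -1.541 4.485
vertex -2.428 -0.807 4.314
endloop
endfacet
facet normal -0.243 0.803 0.545
outer loop
vertex -3.175 -1.026 4.303
vertex -2.428 -0.807 4.314
vertex -2.896 -0.562 3.744
endloop
endfacet
facet normal -0.782 0.612 0.118
outer loop
vertex -3.175 -1.026 4.303
vertex -2.896 -0.562 3.744
vertex -3.379 -1.144 3.562
endloop
endfacet
facet normal -0.960 -0.062 0.274
outer loop
vertex -3.175 -1.026 4.303
vertex -3.379 -1.144 3.562
vertex -3.209 -1.75 4.02
endloop
endfacet
facet normal -0.529 -0.287 0.798
outer loop
vertex -3.175 -1.026 4.303
vertex -3.209 -1.75 4.02
vertex -2.621 -1.541 4.485
endloop
endfacet
facet normal 0.325 0.936 0.135
outer loop
vertex -2.896 -0.562 3.744
vertex -2.428 -0.807 4.314
vertex -2.171 -0.79 3.58
endloop
endfacet
facet normal 0.579 0.038 0.815
outer loop
vertex -2.428 -0.807 4.314
vertex -2.621 -1.541 4.485
vertex -2.001 -1.396 4.038
endloop
endfacet
facet normal -0.137 -0.827 0.545
outer loop
vertex -2.621 -1.541 4.485
vertex -3.209 -1.75 4.02
vertex -2.484 -1.978 3.856
endloop
endfacet
facet normal -0.833 -0.462 -0.303
outer loop
vertex -3.209 -1.75 4.02
vertex -3.379 -1.144 3.562
vertex -2.952 -1.733 3.286
endloop
endfacet
facet normal -0.547 0.627 -0.555
outer loop
vertex -3.379 -1.144 3.562
vertex -2.896 -0.562 3.744
vertex -2.759 -0.999 3.115
endloop
endfacet
facet normal 0.960 0.062 -0.274
outer loop
vertex -2.205 -1.514 3.297
vertex -2.171 -0.79 3.58
vertex -2.001 -1.396 4.038
endloop
endfacet
facet normal 0.782 -0.612 -0.118
outer loop
vertex -2.205 -1.514 3.297
vertex -2.001 -1.396 4.038
vertex -2.484 -1.978 3.856
endloop
endfacet
facet normal 0.243 -0.803 -0.545
outer loop
vertex -2.205 -1.514 3.297
vertex -2.484 -1.978 3.856
vertex -2.952 -1.733 3.286
endloop
endfacet
facet normal 0.087 -0.248 -0.965
outer loop
vertex -2.205 -1.514 3.297
vertex -2.952 -1.733 3.286
vertex -2.759 -0.999 3.115
endloop
endfacet
facet normal 0.529 0.287 -0.798
outer loop
vertex -2.205 -1.514 3.297
vertex -2.759 -0.999 3.115
vertex -2.171 -0.79 3.58
endloop
endfacet
facet normal 0.833 0.462 0.303
outer loop
vertex -2.001 -1.396 4.038
vertex -2.171 -0.79 3.58
vertex -2.428 -0.807 4.314
endloop
endfacet
facet normal 0.547 -0.627 0.555
outer loop
vertex -2.484 -1.978 3.856
vertex -2.001 -1.396 4.038
vertex -2.621 -1.541 4.485
endloop
endfacet
facet normal -0.325 -0.936 -0.135
outer loop
vertex -2.952 -1.733 3.286
vertex -2.484 -1.978 3.856
vertex -3.209 -1.75 4.02
endloop
endfacet
facet normal -0.579 -0.038 -0.815
outer loop
vertex -2.759 -0.999 3.115
vertex -2.952 -1.733 3.286
vertex -3.379 -1.144 3.562
endloop
endfacet
facet normal 0.137 0.827 -0.545
outer loop
vertex -2.171 -0.79 3.58
vertex -2.759 -0.999 3.115
vertex -2.896 -0.562 3.744
endloop
endfacet
facet normal -0.573 -0.664 0.480
outer loop
vertex -2.209 -0.38 4.142
vertex -3.097 -0.265 3.242
vertex -1.623 -1.397 3.435
endloop
endfacet
facet normal 0.699 -0.090 0.709
outer loop
vertex -0.363 0.065 2.378
vertex -2.209 -0.38 4.142
vertex -1.623 -1.397 3.435
endloop
endfacet
facet normal -0.573 -0.664 0.480
outer loop
vertex -1.623 -1.397 3.435
vertex -3.097 -0.265 3.242
vertex -2.512 -1.281 2.534
endloop
endfacet
facet normal 0.427 -0.742 -0.517
outer loop
vertex -2.512 -1.281 2.534
vertex -0.363 0.065 2.378
vertex -1.623 -1.397 3.435
endloop
endfacet
facet normal -0.427 0.742 0.517
outer loop
vertex -2.209 -0.38 4.142
vertex -1.837 1.197 2.185
vertex -3.097 -0.265 3.242
endloop
endfacet
facet normal 0.699 -0.091 0.709
outer loop
vertex -0.948 1.081 3.086
vertex -2.209 -0.38 4.142
vertex -0.363 0.065 2.378
endloop
endfacet
facet normal -0.427 0.742 0.517
outer loop
vertex -0.948 1.081 3.086
vertex -1.837 1.197 2.185
vertex -2.209 -0.38 4.142
endloop
endfacet
facet normal -0.700 0.091 -0.709
outer loop
vertex -3.097 -0.265 3.242
vertex -1.837 1.197 2.185
vertex -2.512 -1.281 2.534
endloop
endfacet
facet normal 0.427 -0.742 -0.516
outer loop
vertex -1.251 0.18 1.478
vertex -0.363 0.065 2.378
vertex -2.512 -1.281 2.534
endloop
endfacet
facet normal -0.699 0.090 -0.709
outer loop
vertex -2.512 -1.281 2.534
vertex -1.837 1.197 2.185
vertex -1.251 0.18 1.478
endloop
endfacet
facet normal 0.573 0.664 -0.480
outer loop
vertex -1.251 0.18 1.478
vertex -0.948 1.081 3.086
vertex -0.363 0.065 2.378
endloop
endfacet
facet normal 0.573 0.664 -0.480
outer loop
vertex -1.837 1.197 2.185
vertex -0.948 1.081 3.086
vertex -1.251 0.18 1.478
endloop
endfacet

endsolid


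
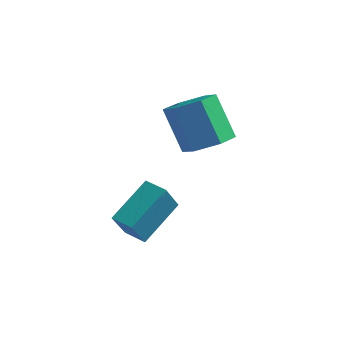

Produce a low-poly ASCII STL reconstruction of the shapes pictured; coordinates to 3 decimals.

solid 
facet normal -0.975 0.198 0.102
outer loop
vertex -0.226 -3.062 1.058
vertex -0.186 -2.188 -0.258
vertex -0.69 -4.762 -0.085
endloop
endfacet
facet normal -0.026 -0.553 0.833
outer loop
vertex 0.246 -4.952 -0.182
vertex -0.226 -3.062 1.058
vertex -0.69 -4.762 -0.085
endloop
endfacet
facet normal -0.975 0.198 0.102
outer loop
vertex -0.69 -4.762 -0.085
vertex -0.186 -2.188 -0.258
vertex -0.65 -3.888 -1.4
endloop
endfacet
facet normal -0.221 -0.809 -0.545
outer loop
vertex -0.65 -3.888 -1.4
vertex 0.246 -4.952 -0.182
vertex -0.69 -4.762 -0.085
endloop
endfacet
facet normal 0.221 0.809 0.544
outer loop
vertex -0.226 -3.062 1.058
vertex 0.75 -2.378 -0.355
vertex -0.186 -2.188 -0.258
endloop
endfacet
facet normal -0.025 -0.553 0.833
outer loop
vertex 0.71 -3.252 0.96
vertex -0.226 -3.062 1.058
vertex 0.246 -4.952 -0.182
endloop
endfacet
facet normal 0.221 0.809 0.544
outer loop
vertex 0.71 -3.252 0.96
vertex 0.75 -2.378 -0.355
vertex -0.226 -3.062 1.058
endloop
endfacet
facet normal 0.026 0.553 -0.833
outer loop
vertex -0.186 -2.188 -0.258
vertex 0.75 -2.378 -0.355
vertex -0.65 -3.888 -1.4
endloop
endfacet
facet normal -0.221 -0.809 -0.544
outer loop
vertex 0.286 -4.078 -1.498
vertex 0.246 -4.952 -0.182
vertex -0.65 -3.888 -1.4
endloop
endfacet
facet normal 0.025 0.553 -0.833
outer loop
vertex -0.65 -3.888 -1.4
vertex 0.75 -2.378 -0.355
vertex 0.286 -4.078 -1.498
endloop
endfacet
facet normal 0.975 -0.198 -0.102
outer loop
vertex 0.286 -4.078 -1.498
vertex 0.71 -3.252 0.96
vertex 0.246 -4.952 -0.182
endloop
endfacet
facet normal 0.975 -0.198 -0.102
outer loop
vertex 0.75 -2.378 -0.355
vertex 0.71 -3.252 0.96
vertex 0.286 -4.078 -1.498
endloop
endfacet
facet normal 0.489 -0.186 -0.852
outer loop
vertex 1.651 -0.771 2.313
vertex 0.906 -0.247 1.771
vertex 1.753 0.27 2.144
endloop
endfacet
facet normal 0.867 -0.004 0.498
outer loop
vertex 1.651 -0.771 2.313
vertex 1.753 0.27 2.144
vertex 0.619 -0.377 4.111
endloop
endfacet
facet normal 0.867 -0.004 0.498
outer loop
vertex 0.619 -0.377 4.111
vertex 1.753 0.27 2.144
vertex 0.721 0.664 3.942
endloop
endfacet
facet normal -0.489 0.186 0.852
outer loop
vertex 0.619 -0.377 4.111
vertex 0.721 0.664 3.942
vertex -0.126 0.147 3.569
endloop
endfacet
facet normal 0.489 -0.187 -0.852
outer loop
vertex 1.753 0.27 2.144
vertex 0.906 -0.247 1.771
vertex 1.008 0.794 1.601
endloop
endfacet
facet normal 0.517 0.849 0.110
outer loop
vertex 1.753 0.27 2.144
vertex 1.008 0.794 1.601
vertex 0.721 0.664 3.942
endloop
endfacet
facet normal 0.517 0.849 0.110
outer loop
vertex 0.721 0.664 3.942
vertex 1.008 0.794 1.601
vertex -0.024 1.188 3.399
endloop
endfacet
facet normal -0.489 0.187 0.852
outer loop
vertex 0.721 0.664 3.942
vertex -0.024 1.188 3.399
vertex -0.126 0.147 3.569
endloop
endfacet
facet normal 0.488 -0.187 -0.852
outer loop
vertex 1.008 0.794 1.601
vertex 0.906 -0.247 1.771
vertex 0.161 0.277 1.229
endloop
endfacet
facet normal -0.350 0.853 -0.388
outer loop
vertex 1.008 0.794 1.601
vertex 0.161 0.277 1.229
vertex -0.024 1.188 3.399
endloop
endfacet
facet normal -0.350 0.853 -0.388
outer loop
vertex -0.024 1.188 3.399
vertex 0.161 0.277 1.229
vertex -0.871 0.671 3.027
endloop
endfacet
facet normal -0.488 0.187 0.852
outer loop
vertex -0.024 1.188 3.399
vertex -0.871 0.671 3.027
vertex -0.126 0.147 3.569
endloop
endfacet
facet normal 0.489 -0.186 -0.852
outer loop
vertex 0.161 0.277 1.229
vertex 0.906 -0.247 1.771
vertex 0.059 -0.764 1.398
endloop
endfacet
facet normal -0.867 0.004 -0.498
outer loop
vertex 0.161 0.277 1.229
vertex 0.059 -0.764 1.398
vertex -0.871 0.671 3.027
endloop
endfacet
facet normal -0.867 0.004 -0.498
outer loop
vertex -0.871 0.671 3.027
vertex 0.059 -0.764 1.398
vertex -0.973 -0.37 3.196
endloop
endfacet
facet normal -0.489 0.186 0.852
outer loop
vertex -0.871 0.671 3.027
vertex -0.973 -0.37 3.196
vertex -0.126 0.147 3.569
endloop
endfacet
facet normal 0.489 -0.187 -0.852
outer loop
vertex 0.059 -0.764 1.398
vertex 0.906 -0.247 1.771
vertex 0.804 -1.288 1.941
endloop
endfacet
facet normal -0.517 -0.849 -0.110
outer loop
vertex 0.059 -0.764 1.398
vertex 0.804 -1.288 1.941
vertex -0.973 -0.37 3.196
endloop
endfacet
facet normal -0.517 -0.849 -0.110
outer loop
vertex -0.973 -0.37 3.196
vertex 0.804 -1.288 1.941
vertex -0.228 -0.894 3.739
endloop
endfacet
facet normal -0.489 0.187 0.852
outer loop
vertex -0.973 -0.37 3.196
vertex -0.228 -0.894 3.739
vertex -0.126 0.147 3.569
endloop
endfacet
facet normal 0.488 -0.187 -0.852
outer loop
vertex 0.804 -1.288 1.941
vertex 0.906 -0.247 1.771
vertex 1.651 -0.771 2.313
endloop
endfacet
facet normal 0.350 -0.853 0.388
outer loop
vertex 0.804 -1.288 1.941
vertex 1.651 -0.771 2.313
vertex -0.228 -0.894 3.739
endloop
endfacet
facet normal 0.350 -0.853 0.388
outer loop
vertex -0.228 -0.894 3.739
vertex 1.651 -0.771 2.313
vertex 0.619 -0.377 4.111
endloop
endfacet
facet normal -0.488 0.187 0.852
outer loop
vertex -0.228 -0.894 3.739
vertex 0.619 -0.377 4.111
vertex -0.126 0.147 3.569
endloop
endfacet

endsolid


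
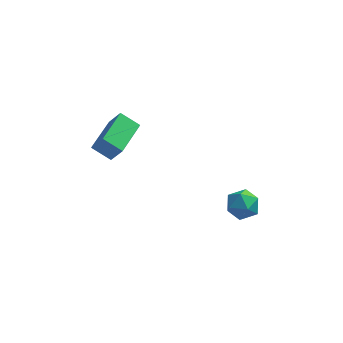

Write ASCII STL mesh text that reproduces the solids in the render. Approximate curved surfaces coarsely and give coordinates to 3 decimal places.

solid 
facet normal -0.436 0.889 0.143
outer loop
vertex 2.963 -2.117 -3.697
vertex 2.471 -2.481 -2.935
vertex 3.35 -2.072 -2.8
endloop
endfacet
facet normal 0.214 0.967 -0.141
outer loop
vertex 2.963 -2.117 -3.697
vertex 3.35 -2.072 -2.8
vertex 3.913 -2.308 -3.564
endloop
endfacet
facet normal 0.229 0.610 -0.759
outer loop
vertex 2.963 -2.117 -3.697
vertex 3.913 -2.308 -3.564
vertex 3.383 -2.863 -4.17
endloop
endfacet
facet normal -0.411 0.312 -0.857
outer loop
vertex 2.963 -2.117 -3.697
vertex 3.383 -2.863 -4.17
vertex 2.492 -2.969 -3.781
endloop
endfacet
facet normal -0.822 0.484 -0.300
outer loop
vertex 2.963 -2.117 -3.697
vertex 2.492 -2.969 -3.781
vertex 2.471 -2.481 -2.935
endloop
endfacet
facet normal 0.686 0.662 0.301
outer loop
vertex 3.913 -2.308 -3.564
vertex 3.35 -2.072 -2.8
vertex 4.008 -2.791 -2.719
endloop
endfacet
facet normal -0.366 0.537 0.760
outer loop
vertex 3.35 -2.072 -2.8
vertex 2.471 -2.481 -2.935
vertex 3.117 -2.897 -2.33
endloop
endfacet
facet normal -0.992 -0.119 0.044
outer loop
vertex 2.471 -2.481 -2.935
vertex 2.492 -2.969 -3.781
vertex 2.587 -3.452 -2.936
endloop
endfacet
facet normal -0.327 -0.396 -0.858
outer loop
vertex 2.492 -2.969 -3.781
vertex 3.383 -2.863 -4.17
vertex 3.15 -3.688 -3.7
endloop
endfacet
facet normal 0.710 0.086 -0.699
outer loop
vertex 3.383 -2.863 -4.17
vertex 3.913 -2.308 -3.564
vertex 4.029 -3.279 -3.565
endloop
endfacet
facet normal 0.411 -0.312 0.857
outer loop
vertex 3.537 -3.643 -2.803
vertex 4.008 -2.791 -2.719
vertex 3.117 -2.897 -2.33
endloop
endfacet
facet normal -0.229 -0.610 0.759
outer loop
vertex 3.537 -3.643 -2.803
vertex 3.117 -2.897 -2.33
vertex 2.587 -3.452 -2.936
endloop
endfacet
facet normal -0.214 -0.967 0.141
outer loop
vertex 3.537 -3.643 -2.803
vertex 2.587 -3.452 -2.936
vertex 3.15 -3.688 -3.7
endloop
endfacet
facet normal 0.436 -0.889 -0.143
outer loop
vertex 3.537 -3.643 -2.803
vertex 3.15 -3.688 -3.7
vertex 4.029 -3.279 -3.565
endloop
endfacet
facet normal 0.822 -0.484 0.300
outer loop
vertex 3.537 -3.643 -2.803
vertex 4.029 -3.279 -3.565
vertex 4.008 -2.791 -2.719
endloop
endfacet
facet normal 0.327 0.396 0.858
outer loop
vertex 3.117 -2.897 -2.33
vertex 4.008 -2.791 -2.719
vertex 3.35 -2.072 -2.8
endloop
endfacet
facet normal -0.710 -0.086 0.699
outer loop
vertex 2.587 -3.452 -2.936
vertex 3.117 -2.897 -2.33
vertex 2.471 -2.481 -2.935
endloop
endfacet
facet normal -0.686 -0.662 -0.301
outer loop
vertex 3.15 -3.688 -3.7
vertex 2.587 -3.452 -2.936
vertex 2.492 -2.969 -3.781
endloop
endfacet
facet normal 0.366 -0.537 -0.760
outer loop
vertex 4.029 -3.279 -3.565
vertex 3.15 -3.688 -3.7
vertex 3.383 -2.863 -4.17
endloop
endfacet
facet normal 0.992 0.119 -0.044
outer loop
vertex 4.008 -2.791 -2.719
vertex 4.029 -3.279 -3.565
vertex 3.913 -2.308 -3.564
endloop
endfacet
facet normal -0.474 0.233 -0.849
outer loop
vertex -4.44 -2.345 0.361
vertex -3.77 -0.341 0.537
vertex -3.421 -2.629 -0.286
endloop
endfacet
facet normal -0.316 -0.945 -0.083
outer loop
vertex -2.79 -2.939 0.843
vertex -4.44 -2.345 0.361
vertex -3.421 -2.629 -0.286
endloop
endfacet
facet normal -0.474 0.233 -0.849
outer loop
vertex -3.421 -2.629 -0.286
vertex -3.77 -0.341 0.537
vertex -2.751 -0.625 -0.11
endloop
endfacet
facet normal 0.822 -0.229 -0.522
outer loop
vertex -2.751 -0.625 -0.11
vertex -2.79 -2.939 0.843
vertex -3.421 -2.629 -0.286
endloop
endfacet
facet normal -0.822 0.229 0.522
outer loop
vertex -4.44 -2.345 0.361
vertex -3.139 -0.651 1.666
vertex -3.77 -0.341 0.537
endloop
endfacet
facet normal -0.316 -0.945 -0.083
outer loop
vertex -3.809 -2.655 1.49
vertex -4.44 -2.345 0.361
vertex -2.79 -2.939 0.843
endloop
endfacet
facet normal -0.822 0.229 0.522
outer loop
vertex -3.809 -2.655 1.49
vertex -3.139 -0.651 1.666
vertex -4.44 -2.345 0.361
endloop
endfacet
facet normal 0.316 0.945 0.083
outer loop
vertex -3.77 -0.341 0.537
vertex -3.139 -0.651 1.666
vertex -2.751 -0.625 -0.11
endloop
endfacet
facet normal 0.822 -0.229 -0.522
outer loop
vertex -2.12 -0.935 1.019
vertex -2.79 -2.939 0.843
vertex -2.751 -0.625 -0.11
endloop
endfacet
facet normal 0.316 0.945 0.083
outer loop
vertex -2.751 -0.625 -0.11
vertex -3.139 -0.651 1.666
vertex -2.12 -0.935 1.019
endloop
endfacet
facet normal 0.474 -0.233 0.849
outer loop
vertex -2.12 -0.935 1.019
vertex -3.809 -2.655 1.49
vertex -2.79 -2.939 0.843
endloop
endfacet
facet normal 0.474 -0.233 0.849
outer loop
vertex -3.139 -0.651 1.666
vertex -3.809 -2.655 1.49
vertex -2.12 -0.935 1.019
endloop
endfacet

endsolid


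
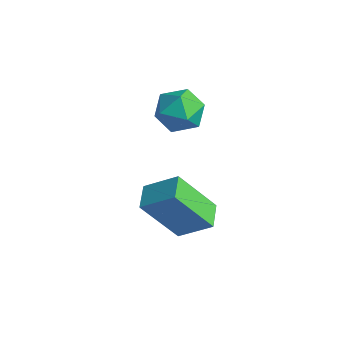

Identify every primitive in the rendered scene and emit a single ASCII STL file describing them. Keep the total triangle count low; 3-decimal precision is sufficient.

solid 
facet normal -0.588 0.809 0.006
outer loop
vertex -3.518 1.245 -0.663
vertex -4.229 0.728 -0.577
vertex -3.811 1.026 0.142
endloop
endfacet
facet normal 0.053 0.959 0.280
outer loop
vertex -3.518 1.245 -0.663
vertex -3.811 1.026 0.142
vertex -2.944 1.028 -0.028
endloop
endfacet
facet normal 0.545 0.811 -0.215
outer loop
vertex -3.518 1.245 -0.663
vertex -2.944 1.028 -0.028
vertex -2.826 0.73 -0.851
endloop
endfacet
facet normal 0.207 0.569 -0.796
outer loop
vertex -3.518 1.245 -0.663
vertex -2.826 0.73 -0.851
vertex -3.62 0.544 -1.19
endloop
endfacet
facet normal -0.493 0.568 -0.660
outer loop
vertex -3.518 1.245 -0.663
vertex -3.62 0.544 -1.19
vertex -4.229 0.728 -0.577
endloop
endfacet
facet normal 0.163 0.524 0.836
outer loop
vertex -2.944 1.028 -0.028
vertex -3.811 1.026 0.142
vertex -3.3 0.376 0.45
endloop
endfacet
facet normal -0.876 0.282 0.392
outer loop
vertex -3.811 1.026 0.142
vertex -4.229 0.728 -0.577
vertex -4.094 0.19 0.111
endloop
endfacet
facet normal -0.721 -0.108 -0.684
outer loop
vertex -4.229 0.728 -0.577
vertex -3.62 0.544 -1.19
vertex -3.976 -0.108 -0.712
endloop
endfacet
facet normal 0.411 -0.106 -0.905
outer loop
vertex -3.62 0.544 -1.19
vertex -2.826 0.73 -0.851
vertex -3.109 -0.106 -0.882
endloop
endfacet
facet normal 0.958 0.284 0.034
outer loop
vertex -2.826 0.73 -0.851
vertex -2.944 1.028 -0.028
vertex -2.691 0.192 -0.163
endloop
endfacet
facet normal -0.207 -0.569 0.796
outer loop
vertex -3.402 -0.325 -0.077
vertex -3.3 0.376 0.45
vertex -4.094 0.19 0.111
endloop
endfacet
facet normal -0.545 -0.811 0.215
outer loop
vertex -3.402 -0.325 -0.077
vertex -4.094 0.19 0.111
vertex -3.976 -0.108 -0.712
endloop
endfacet
facet normal -0.053 -0.959 -0.280
outer loop
vertex -3.402 -0.325 -0.077
vertex -3.976 -0.108 -0.712
vertex -3.109 -0.106 -0.882
endloop
endfacet
facet normal 0.588 -0.809 -0.006
outer loop
vertex -3.402 -0.325 -0.077
vertex -3.109 -0.106 -0.882
vertex -2.691 0.192 -0.163
endloop
endfacet
facet normal 0.493 -0.568 0.660
outer loop
vertex -3.402 -0.325 -0.077
vertex -2.691 0.192 -0.163
vertex -3.3 0.376 0.45
endloop
endfacet
facet normal -0.411 0.106 0.905
outer loop
vertex -4.094 0.19 0.111
vertex -3.3 0.376 0.45
vertex -3.811 1.026 0.142
endloop
endfacet
facet normal -0.958 -0.284 -0.034
outer loop
vertex -3.976 -0.108 -0.712
vertex -4.094 0.19 0.111
vertex -4.229 0.728 -0.577
endloop
endfacet
facet normal -0.163 -0.524 -0.836
outer loop
vertex -3.109 -0.106 -0.882
vertex -3.976 -0.108 -0.712
vertex -3.62 0.544 -1.19
endloop
endfacet
facet normal 0.876 -0.282 -0.392
outer loop
vertex -2.691 0.192 -0.163
vertex -3.109 -0.106 -0.882
vertex -2.826 0.73 -0.851
endloop
endfacet
facet normal 0.721 0.108 0.684
outer loop
vertex -3.3 0.376 0.45
vertex -2.691 0.192 -0.163
vertex -2.944 1.028 -0.028
endloop
endfacet
facet normal -0.722 0.665 0.193
outer loop
vertex -2.998 -1.231 -2.856
vertex -2.156 -0.531 -2.118
vertex -2.462 -0.184 -4.461
endloop
endfacet
facet normal -0.638 -0.530 -0.559
outer loop
vertex -1.784 -0.809 -4.642
vertex -2.998 -1.231 -2.856
vertex -2.462 -0.184 -4.461
endloop
endfacet
facet normal -0.722 0.664 0.193
outer loop
vertex -2.462 -0.184 -4.461
vertex -2.156 -0.531 -2.118
vertex -1.621 0.516 -3.723
endloop
endfacet
facet normal 0.270 0.526 -0.806
outer loop
vertex -1.621 0.516 -3.723
vertex -1.784 -0.809 -4.642
vertex -2.462 -0.184 -4.461
endloop
endfacet
facet normal -0.270 -0.526 0.807
outer loop
vertex -2.998 -1.231 -2.856
vertex -1.478 -1.156 -2.299
vertex -2.156 -0.531 -2.118
endloop
endfacet
facet normal -0.637 -0.531 -0.559
outer loop
vertex -2.319 -1.856 -3.037
vertex -2.998 -1.231 -2.856
vertex -1.784 -0.809 -4.642
endloop
endfacet
facet normal -0.270 -0.526 0.806
outer loop
vertex -2.319 -1.856 -3.037
vertex -1.478 -1.156 -2.299
vertex -2.998 -1.231 -2.856
endloop
endfacet
facet normal 0.638 0.530 0.559
outer loop
vertex -2.156 -0.531 -2.118
vertex -1.478 -1.156 -2.299
vertex -1.621 0.516 -3.723
endloop
endfacet
facet normal 0.269 0.526 -0.807
outer loop
vertex -0.942 -0.109 -3.904
vertex -1.784 -0.809 -4.642
vertex -1.621 0.516 -3.723
endloop
endfacet
facet normal 0.637 0.531 0.559
outer loop
vertex -1.621 0.516 -3.723
vertex -1.478 -1.156 -2.299
vertex -0.942 -0.109 -3.904
endloop
endfacet
facet normal 0.722 -0.665 -0.193
outer loop
vertex -0.942 -0.109 -3.904
vertex -2.319 -1.856 -3.037
vertex -1.784 -0.809 -4.642
endloop
endfacet
facet normal 0.722 -0.665 -0.192
outer loop
vertex -1.478 -1.156 -2.299
vertex -2.319 -1.856 -3.037
vertex -0.942 -0.109 -3.904
endloop
endfacet

endsolid
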